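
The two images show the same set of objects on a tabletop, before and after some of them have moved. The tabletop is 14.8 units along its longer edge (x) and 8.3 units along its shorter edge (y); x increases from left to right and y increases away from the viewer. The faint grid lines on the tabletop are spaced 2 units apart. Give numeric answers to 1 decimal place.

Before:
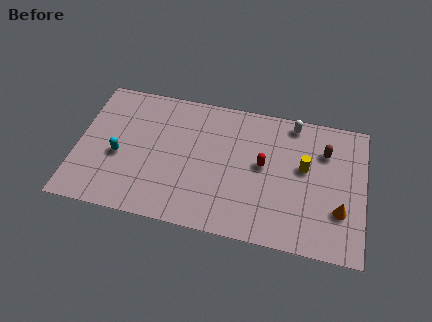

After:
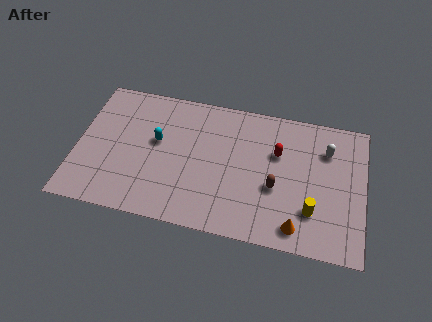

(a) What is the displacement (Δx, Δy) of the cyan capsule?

(1.9, 1.3)

The cyan capsule started near (2.2, 3.5) and ended near (4.1, 4.8).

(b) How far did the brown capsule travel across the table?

3.6

The brown capsule moved from about (12.7, 6.0) to (10.3, 3.3), a distance of √(2.4² + 2.7²) ≈ 3.6.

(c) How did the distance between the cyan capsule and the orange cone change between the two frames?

-3.2

They were about 11.4 units apart before and 8.2 after — 3.2 units closer together.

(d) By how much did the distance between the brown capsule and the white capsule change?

+1.6

Before: roughly 2.2 units apart; after: 3.8. That's 1.6 units further apart.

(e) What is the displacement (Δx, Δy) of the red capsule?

(0.7, 0.9)

From the two frames, the red capsule sits at roughly (9.6, 4.5) before and (10.3, 5.4) after.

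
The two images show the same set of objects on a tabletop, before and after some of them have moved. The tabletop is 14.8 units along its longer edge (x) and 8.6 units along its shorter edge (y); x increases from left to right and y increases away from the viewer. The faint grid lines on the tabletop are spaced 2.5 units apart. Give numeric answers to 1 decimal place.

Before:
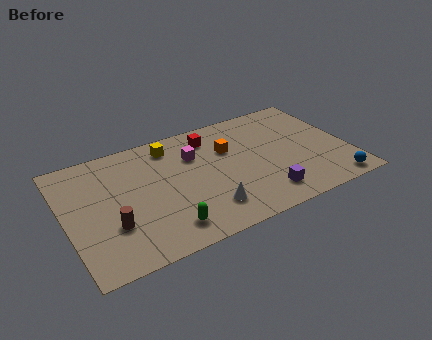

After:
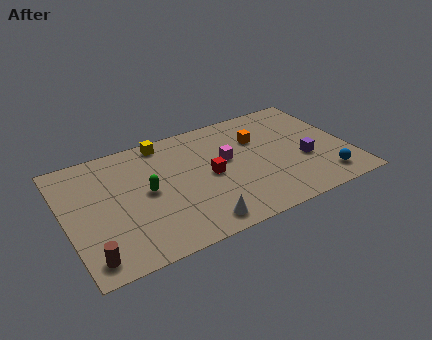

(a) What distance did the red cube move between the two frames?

2.8

The red cube moved from about (7.9, 7.0) to (7.5, 4.2), a distance of √(0.4² + 2.8²) ≈ 2.8.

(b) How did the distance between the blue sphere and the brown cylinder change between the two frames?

+0.7

They were about 11.6 units apart before and 12.3 after — 0.7 units further apart.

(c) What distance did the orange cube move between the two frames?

1.6

The orange cube moved from about (8.7, 5.7) to (10.3, 5.9), a distance of √(1.6² + 0.2²) ≈ 1.6.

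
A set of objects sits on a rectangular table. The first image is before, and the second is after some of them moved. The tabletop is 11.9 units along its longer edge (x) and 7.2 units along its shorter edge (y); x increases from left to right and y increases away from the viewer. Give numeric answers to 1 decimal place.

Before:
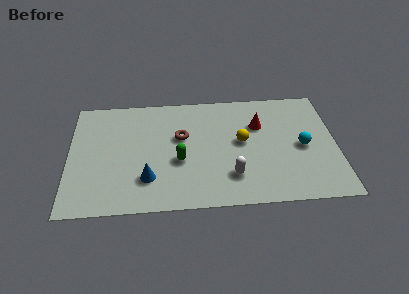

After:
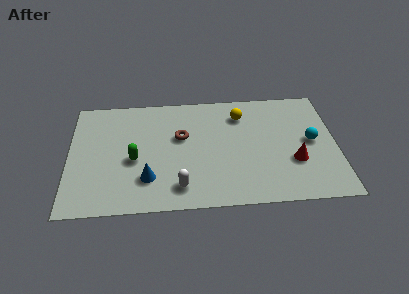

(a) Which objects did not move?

the blue cone and the brown torus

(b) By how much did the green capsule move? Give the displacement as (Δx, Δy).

(-2.0, 0.2)

From the two frames, the green capsule sits at roughly (4.9, 2.9) before and (2.9, 3.1) after.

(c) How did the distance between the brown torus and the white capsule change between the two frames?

-0.3

The distance was about 3.4 in the first image and 3.1 in the second, so they moved 0.3 units closer together.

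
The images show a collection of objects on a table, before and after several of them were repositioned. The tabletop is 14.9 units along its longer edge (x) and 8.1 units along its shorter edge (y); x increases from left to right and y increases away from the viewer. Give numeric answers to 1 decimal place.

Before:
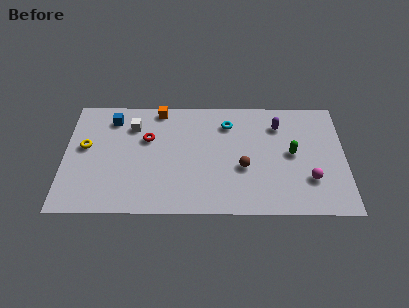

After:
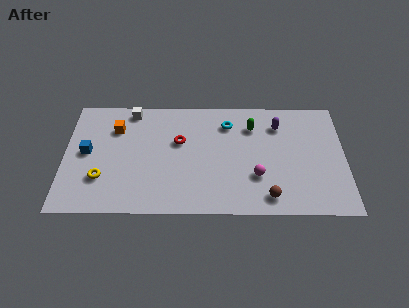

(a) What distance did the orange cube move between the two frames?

2.7

The orange cube moved from about (5.0, 7.3) to (2.7, 5.9), a distance of √(2.3² + 1.4²) ≈ 2.7.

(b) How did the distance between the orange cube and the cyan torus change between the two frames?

+2.2

The distance was about 3.8 in the first image and 6.0 in the second, so they moved 2.2 units further apart.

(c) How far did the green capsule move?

2.8

The green capsule moved from about (12.1, 4.2) to (10.0, 6.1), a distance of √(2.1² + 1.9²) ≈ 2.8.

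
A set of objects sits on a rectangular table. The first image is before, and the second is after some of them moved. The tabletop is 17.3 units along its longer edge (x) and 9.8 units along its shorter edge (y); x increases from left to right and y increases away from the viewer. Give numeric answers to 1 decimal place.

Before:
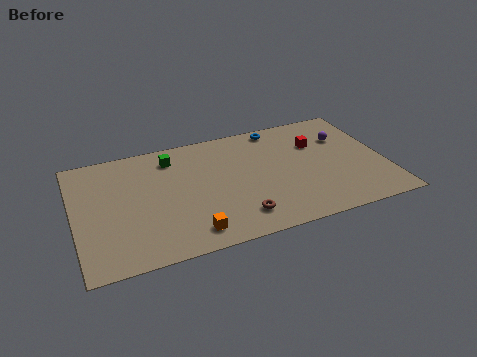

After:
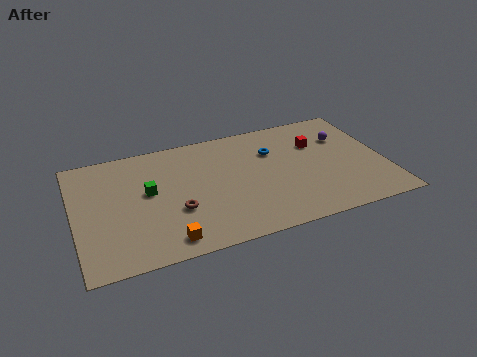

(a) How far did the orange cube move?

1.3

From (6.1, 1.5) to (4.8, 1.3), the orange cube covered √(1.3² + 0.2²) ≈ 1.3 units.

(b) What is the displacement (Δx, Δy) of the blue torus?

(-0.5, -2.0)

From the two frames, the blue torus sits at roughly (11.7, 8.8) before and (11.2, 6.8) after.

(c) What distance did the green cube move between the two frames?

2.9

From (5.6, 8.0) to (4.1, 5.5), the green cube covered √(1.5² + 2.5²) ≈ 2.9 units.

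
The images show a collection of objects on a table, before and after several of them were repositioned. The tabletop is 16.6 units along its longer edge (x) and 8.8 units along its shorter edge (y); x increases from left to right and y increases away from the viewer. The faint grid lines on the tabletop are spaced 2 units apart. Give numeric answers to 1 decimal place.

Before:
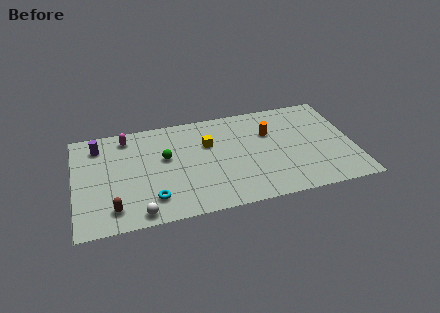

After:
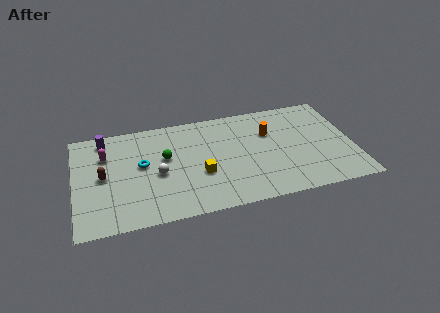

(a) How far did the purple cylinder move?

0.6

The purple cylinder moved from about (1.5, 7.1) to (1.9, 7.6), a distance of √(0.4² + 0.5²) ≈ 0.6.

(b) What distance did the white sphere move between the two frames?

3.2

The white sphere moved from about (3.7, 0.9) to (4.9, 3.9), a distance of √(1.2² + 3.0²) ≈ 3.2.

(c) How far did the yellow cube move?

2.6

From (8.0, 5.8) to (7.4, 3.3), the yellow cube covered √(0.6² + 2.5²) ≈ 2.6 units.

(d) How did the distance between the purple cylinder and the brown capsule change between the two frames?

-2.3

The distance was about 5.5 in the first image and 3.2 in the second, so they moved 2.3 units closer together.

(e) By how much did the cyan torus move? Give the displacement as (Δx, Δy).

(-0.5, 3.0)

The cyan torus was at about (4.5, 1.9) and moved to about (4.0, 4.9).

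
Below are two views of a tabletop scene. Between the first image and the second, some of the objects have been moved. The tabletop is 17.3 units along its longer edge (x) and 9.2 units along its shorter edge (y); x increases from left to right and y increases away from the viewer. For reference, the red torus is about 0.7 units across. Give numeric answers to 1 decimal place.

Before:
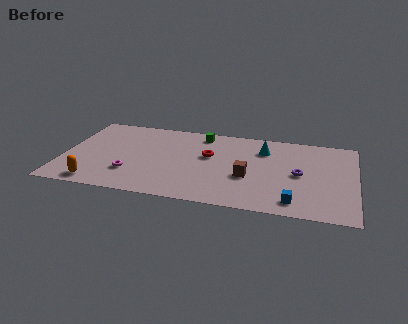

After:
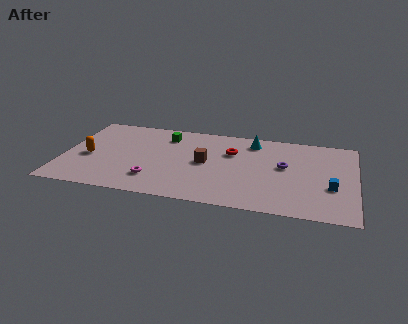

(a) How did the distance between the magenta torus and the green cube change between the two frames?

-1.5

Before: roughly 6.6 units apart; after: 5.1. That's 1.5 units closer together.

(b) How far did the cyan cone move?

1.1

The cyan cone was near (11.8, 6.9) before and (11.1, 7.7) after, so it travelled √(0.7² + 0.8²) ≈ 1.1 units.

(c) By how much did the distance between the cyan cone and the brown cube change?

+0.6

Before: roughly 3.4 units apart; after: 4.0. That's 0.6 units further apart.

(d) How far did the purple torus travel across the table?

1.1

The purple torus moved from about (14.0, 4.5) to (13.1, 5.2), a distance of √(0.9² + 0.7²) ≈ 1.1.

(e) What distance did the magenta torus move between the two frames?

1.5

The magenta torus moved from about (4.1, 2.6) to (5.5, 2.2), a distance of √(1.4² + 0.4²) ≈ 1.5.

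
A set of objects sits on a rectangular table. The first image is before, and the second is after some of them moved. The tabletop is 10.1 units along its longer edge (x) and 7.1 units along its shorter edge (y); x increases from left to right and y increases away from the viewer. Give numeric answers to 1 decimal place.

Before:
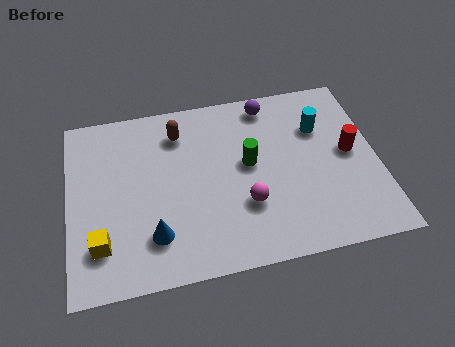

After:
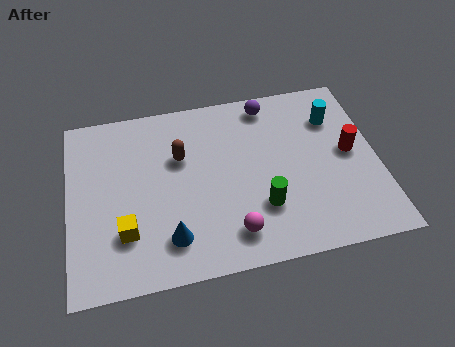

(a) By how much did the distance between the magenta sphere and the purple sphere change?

+1.1

They were about 4.0 units apart before and 5.1 after — 1.1 units further apart.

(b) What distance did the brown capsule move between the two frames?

1.0

The brown capsule was near (3.7, 5.6) before and (3.7, 4.6) after, so it travelled √(0.0² + 1.0²) ≈ 1.0 units.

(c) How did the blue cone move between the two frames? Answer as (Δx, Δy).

(0.5, -0.2)

The blue cone was at about (2.7, 1.7) and moved to about (3.2, 1.5).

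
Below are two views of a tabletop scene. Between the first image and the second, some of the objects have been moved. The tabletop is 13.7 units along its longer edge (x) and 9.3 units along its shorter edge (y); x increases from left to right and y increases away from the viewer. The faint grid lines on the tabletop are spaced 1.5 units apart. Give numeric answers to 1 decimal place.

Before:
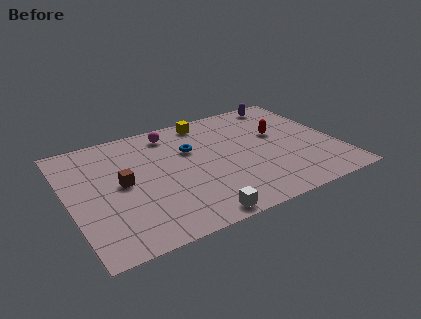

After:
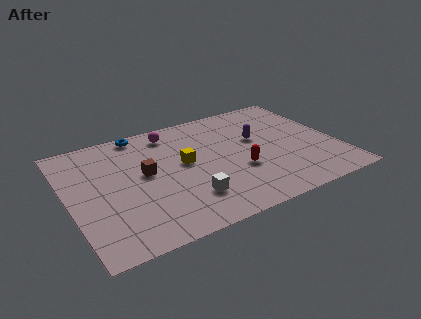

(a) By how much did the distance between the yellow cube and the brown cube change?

-3.9

Before: roughly 5.9 units apart; after: 2.0. That's 3.9 units closer together.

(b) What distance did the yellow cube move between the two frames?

3.5

The yellow cube was near (7.5, 8.2) before and (5.9, 5.1) after, so it travelled √(1.6² + 3.1²) ≈ 3.5 units.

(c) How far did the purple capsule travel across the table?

3.3

The purple capsule was near (11.7, 8.3) before and (9.8, 5.6) after, so it travelled √(1.9² + 2.7²) ≈ 3.3 units.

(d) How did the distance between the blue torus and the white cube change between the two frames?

+1.1

The distance was about 5.3 in the first image and 6.4 in the second, so they moved 1.1 units further apart.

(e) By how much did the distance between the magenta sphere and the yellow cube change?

+0.9

The distance was about 1.9 in the first image and 2.8 in the second, so they moved 0.9 units further apart.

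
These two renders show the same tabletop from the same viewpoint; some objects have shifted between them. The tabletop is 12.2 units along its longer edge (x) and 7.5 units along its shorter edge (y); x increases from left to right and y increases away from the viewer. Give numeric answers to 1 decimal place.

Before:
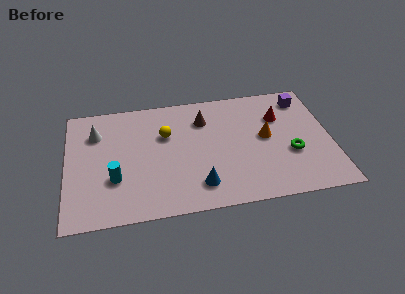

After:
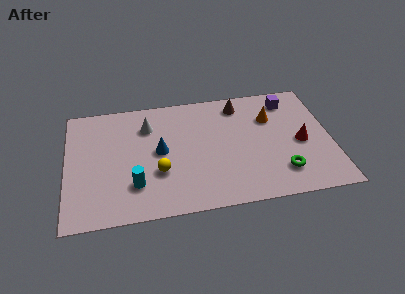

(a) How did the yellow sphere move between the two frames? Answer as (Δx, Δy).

(-0.4, -2.3)

The yellow sphere was at about (4.6, 4.9) and moved to about (4.2, 2.6).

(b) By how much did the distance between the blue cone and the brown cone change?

+0.4

They were about 4.1 units apart before and 4.5 after — 0.4 units further apart.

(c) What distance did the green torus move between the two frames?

1.2

The green torus moved from about (10.3, 2.8) to (9.8, 1.7), a distance of √(0.5² + 1.1²) ≈ 1.2.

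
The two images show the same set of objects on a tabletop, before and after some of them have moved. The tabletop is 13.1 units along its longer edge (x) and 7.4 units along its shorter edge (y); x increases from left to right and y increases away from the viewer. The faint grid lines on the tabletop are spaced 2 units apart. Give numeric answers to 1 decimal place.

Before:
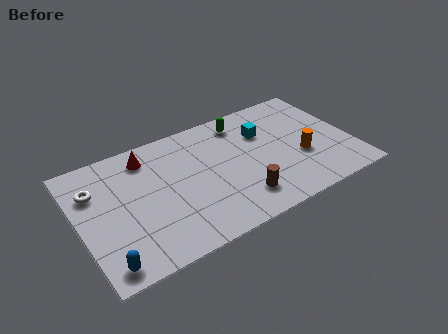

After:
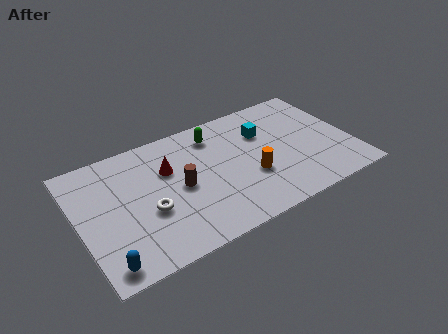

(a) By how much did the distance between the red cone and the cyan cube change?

-1.0

The distance was about 5.7 in the first image and 4.7 in the second, so they moved 1.0 units closer together.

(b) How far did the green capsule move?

1.4

From (8.2, 6.2) to (6.8, 6.0), the green capsule covered √(1.4² + 0.2²) ≈ 1.4 units.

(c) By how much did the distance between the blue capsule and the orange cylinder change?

-2.5

The distance was about 9.9 in the first image and 7.4 in the second, so they moved 2.5 units closer together.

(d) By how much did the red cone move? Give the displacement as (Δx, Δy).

(0.9, -1.2)

The red cone started near (3.5, 6.1) and ended near (4.4, 4.9).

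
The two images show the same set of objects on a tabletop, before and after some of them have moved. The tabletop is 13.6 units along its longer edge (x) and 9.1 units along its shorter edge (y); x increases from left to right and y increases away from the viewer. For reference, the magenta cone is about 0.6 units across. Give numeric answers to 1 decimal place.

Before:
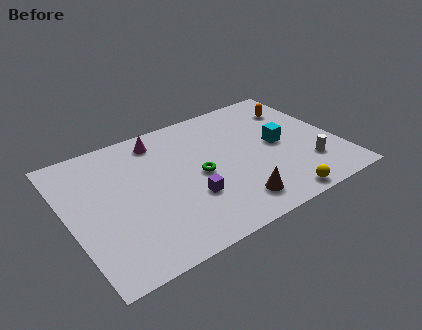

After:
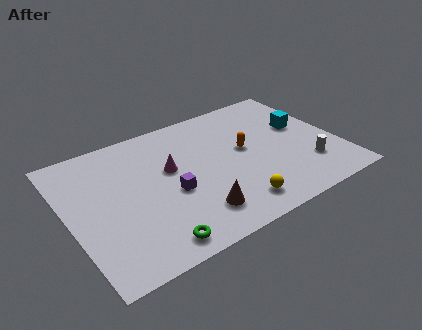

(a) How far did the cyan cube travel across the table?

1.6

The cyan cube moved from about (10.7, 4.6) to (12.1, 5.4), a distance of √(1.4² + 0.8²) ≈ 1.6.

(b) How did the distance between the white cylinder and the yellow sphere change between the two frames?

+1.6

Before: roughly 2.5 units apart; after: 4.1. That's 1.6 units further apart.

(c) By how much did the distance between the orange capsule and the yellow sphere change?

-2.8

They were about 6.5 units apart before and 3.7 after — 2.8 units closer together.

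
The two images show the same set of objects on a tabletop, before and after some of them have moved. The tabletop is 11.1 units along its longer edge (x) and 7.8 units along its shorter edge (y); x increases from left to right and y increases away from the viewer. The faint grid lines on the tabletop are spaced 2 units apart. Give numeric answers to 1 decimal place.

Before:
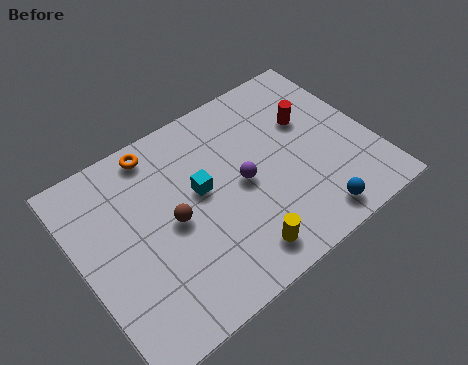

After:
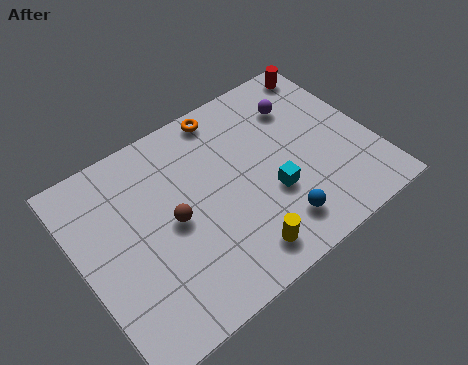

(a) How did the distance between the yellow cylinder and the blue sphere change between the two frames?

-1.3

They were about 2.8 units apart before and 1.5 after — 1.3 units closer together.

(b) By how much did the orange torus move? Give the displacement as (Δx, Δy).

(2.7, 0.1)

The orange torus started near (3.4, 6.9) and ended near (6.1, 7.0).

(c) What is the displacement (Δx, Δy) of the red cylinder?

(1.2, 1.9)

The red cylinder was at about (9.0, 5.0) and moved to about (10.2, 6.9).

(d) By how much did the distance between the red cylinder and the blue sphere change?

+2.2

They were about 4.1 units apart before and 6.3 after — 2.2 units further apart.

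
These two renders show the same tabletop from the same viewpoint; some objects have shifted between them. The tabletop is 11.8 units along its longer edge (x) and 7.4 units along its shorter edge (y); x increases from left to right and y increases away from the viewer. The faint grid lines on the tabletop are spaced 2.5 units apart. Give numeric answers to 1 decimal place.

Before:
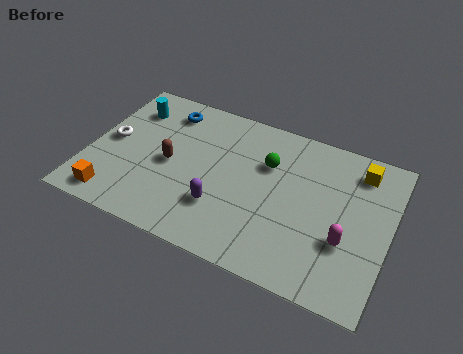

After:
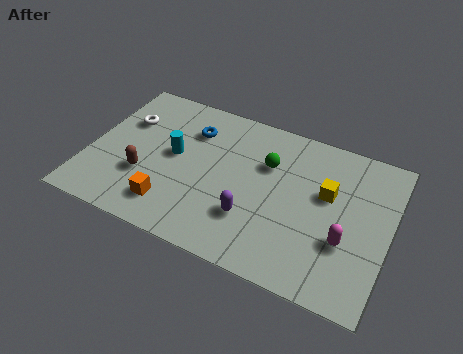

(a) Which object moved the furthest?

the cyan cylinder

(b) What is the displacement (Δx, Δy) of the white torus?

(0.4, 1.2)

The white torus started near (0.8, 3.8) and ended near (1.2, 5.0).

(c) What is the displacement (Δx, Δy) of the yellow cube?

(-1.1, -1.6)

The yellow cube was at about (10.4, 6.1) and moved to about (9.3, 4.5).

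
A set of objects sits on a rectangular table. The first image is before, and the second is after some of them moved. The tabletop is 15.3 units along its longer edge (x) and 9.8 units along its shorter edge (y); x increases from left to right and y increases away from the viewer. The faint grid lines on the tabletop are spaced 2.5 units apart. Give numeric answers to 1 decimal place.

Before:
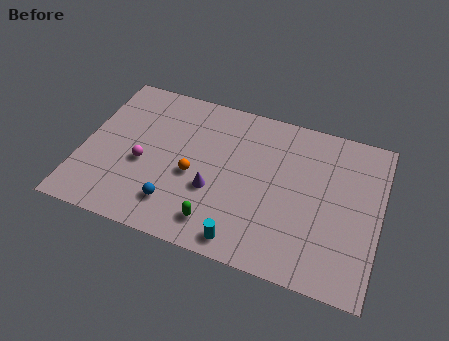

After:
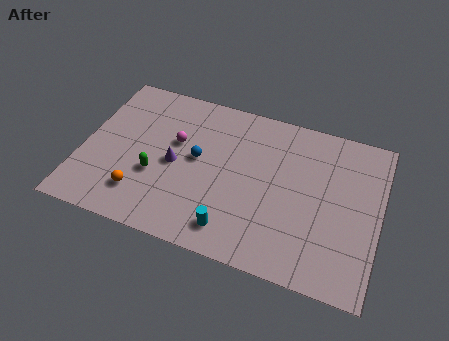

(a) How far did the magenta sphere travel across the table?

2.4

The magenta sphere moved from about (3.2, 4.1) to (4.7, 6.0), a distance of √(1.5² + 1.9²) ≈ 2.4.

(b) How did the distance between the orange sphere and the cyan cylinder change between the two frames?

+0.6

Before: roughly 4.2 units apart; after: 4.8. That's 0.6 units further apart.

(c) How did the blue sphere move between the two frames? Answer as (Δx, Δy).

(0.8, 3.2)

From the two frames, the blue sphere sits at roughly (5.1, 2.1) before and (5.9, 5.3) after.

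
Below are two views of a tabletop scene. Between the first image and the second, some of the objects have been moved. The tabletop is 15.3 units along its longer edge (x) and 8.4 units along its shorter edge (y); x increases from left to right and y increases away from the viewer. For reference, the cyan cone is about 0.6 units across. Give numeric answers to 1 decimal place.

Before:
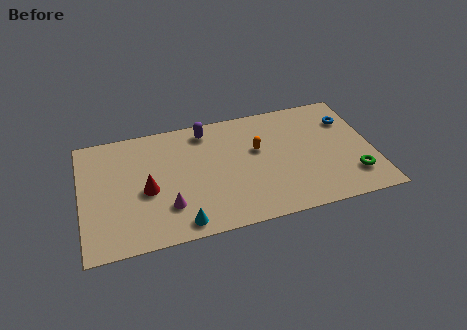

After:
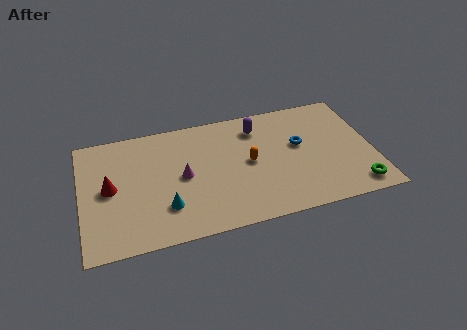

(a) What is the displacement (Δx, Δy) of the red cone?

(-1.9, 0.6)

The red cone was at about (3.4, 3.7) and moved to about (1.5, 4.3).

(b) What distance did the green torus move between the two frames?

0.8

The green torus moved from about (14.1, 2.0) to (14.2, 1.2), a distance of √(0.1² + 0.8²) ≈ 0.8.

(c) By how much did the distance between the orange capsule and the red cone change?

+1.2

The distance was about 6.1 in the first image and 7.3 in the second, so they moved 1.2 units further apart.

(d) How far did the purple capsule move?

2.7

The purple capsule moved from about (6.7, 7.2) to (9.4, 6.7), a distance of √(2.7² + 0.5²) ≈ 2.7.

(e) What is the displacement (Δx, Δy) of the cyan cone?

(-0.7, 1.3)

The cyan cone started near (5.0, 1.0) and ended near (4.3, 2.3).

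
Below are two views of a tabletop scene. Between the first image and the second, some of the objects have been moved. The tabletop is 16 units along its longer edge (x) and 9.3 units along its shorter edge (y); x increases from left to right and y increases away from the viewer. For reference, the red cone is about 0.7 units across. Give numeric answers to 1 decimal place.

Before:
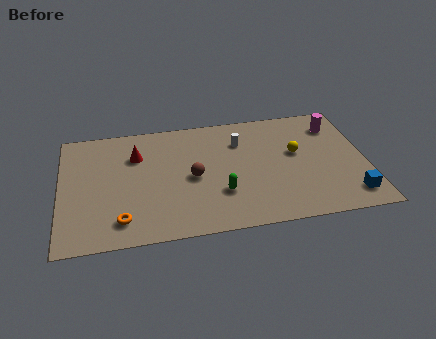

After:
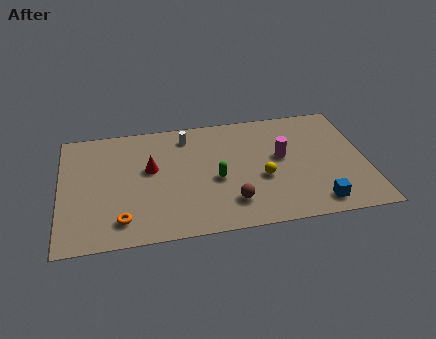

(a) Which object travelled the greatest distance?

the magenta cylinder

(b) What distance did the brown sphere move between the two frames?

3.0

From (6.9, 4.4) to (8.8, 2.1), the brown sphere covered √(1.9² + 2.3²) ≈ 3.0 units.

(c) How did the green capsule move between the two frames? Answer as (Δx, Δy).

(-0.2, 1.1)

The green capsule started near (8.3, 2.9) and ended near (8.1, 4.0).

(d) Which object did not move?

the orange torus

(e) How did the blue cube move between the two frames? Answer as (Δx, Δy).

(-1.8, -0.3)

The blue cube was at about (15.0, 1.6) and moved to about (13.2, 1.3).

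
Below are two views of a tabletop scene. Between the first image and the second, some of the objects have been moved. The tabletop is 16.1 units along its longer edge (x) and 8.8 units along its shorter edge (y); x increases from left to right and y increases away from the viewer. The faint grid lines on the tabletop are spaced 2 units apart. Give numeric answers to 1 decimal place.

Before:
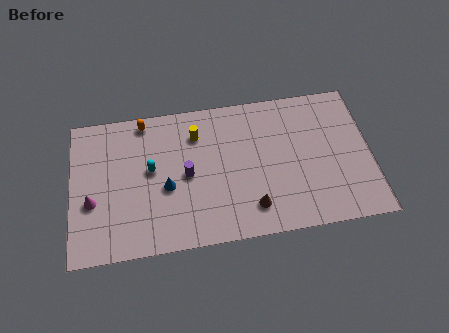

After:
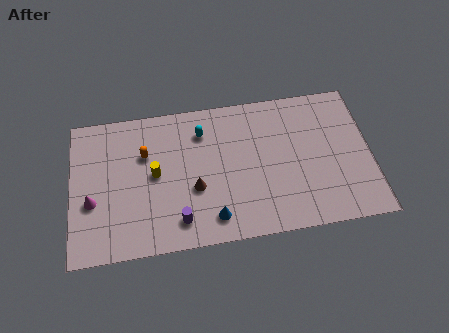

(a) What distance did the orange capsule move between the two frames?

2.0

From (4.0, 7.9) to (4.0, 5.9), the orange capsule covered √(0.0² + 2.0²) ≈ 2.0 units.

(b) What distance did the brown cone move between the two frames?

3.4

From (9.6, 1.8) to (6.6, 3.4), the brown cone covered √(3.0² + 1.6²) ≈ 3.4 units.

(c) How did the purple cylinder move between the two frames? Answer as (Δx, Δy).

(-0.5, -2.7)

The purple cylinder was at about (6.2, 4.3) and moved to about (5.7, 1.6).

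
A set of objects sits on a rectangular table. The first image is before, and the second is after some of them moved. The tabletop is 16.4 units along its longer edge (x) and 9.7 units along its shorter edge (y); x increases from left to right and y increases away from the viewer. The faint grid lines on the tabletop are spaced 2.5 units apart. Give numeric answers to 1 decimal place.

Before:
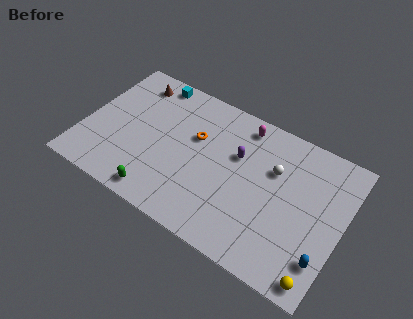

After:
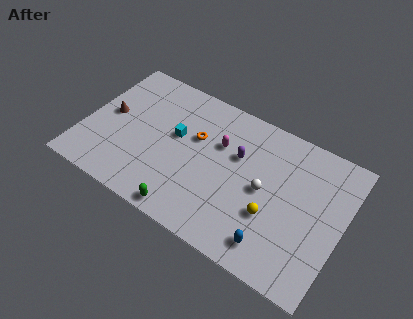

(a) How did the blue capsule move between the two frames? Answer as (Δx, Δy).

(-3.0, -0.7)

The blue capsule was at about (15.6, 2.3) and moved to about (12.6, 1.6).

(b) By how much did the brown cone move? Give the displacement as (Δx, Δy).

(-1.1, -3.0)

From the two frames, the brown cone sits at roughly (2.5, 8.1) before and (1.4, 5.1) after.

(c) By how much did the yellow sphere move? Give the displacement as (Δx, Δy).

(-3.3, 2.4)

The yellow sphere started near (15.5, 1.0) and ended near (12.2, 3.4).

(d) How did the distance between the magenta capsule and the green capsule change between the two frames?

-2.8

They were about 8.4 units apart before and 5.6 after — 2.8 units closer together.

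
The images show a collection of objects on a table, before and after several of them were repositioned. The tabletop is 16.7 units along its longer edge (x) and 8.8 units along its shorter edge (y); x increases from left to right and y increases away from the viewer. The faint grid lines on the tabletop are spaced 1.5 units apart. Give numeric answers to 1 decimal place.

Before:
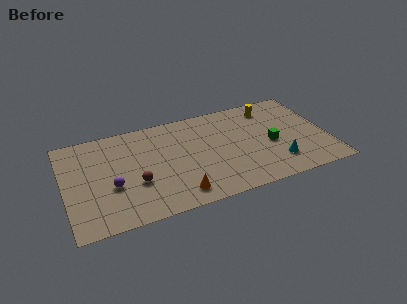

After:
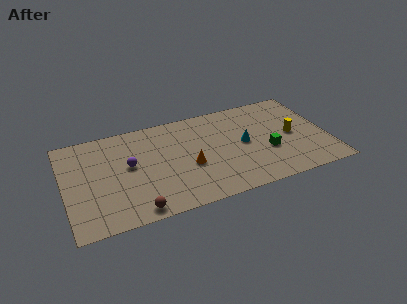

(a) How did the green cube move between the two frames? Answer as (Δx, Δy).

(-0.3, -0.6)

The green cube was at about (13.1, 3.9) and moved to about (12.8, 3.3).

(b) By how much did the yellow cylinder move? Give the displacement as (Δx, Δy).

(1.1, -3.0)

The yellow cylinder started near (13.4, 7.3) and ended near (14.5, 4.3).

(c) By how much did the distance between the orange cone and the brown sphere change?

+1.4

Before: roughly 3.1 units apart; after: 4.5. That's 1.4 units further apart.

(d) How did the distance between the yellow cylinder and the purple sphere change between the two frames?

-0.8

Before: roughly 11.2 units apart; after: 10.4. That's 0.8 units closer together.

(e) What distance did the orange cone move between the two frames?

2.4

The orange cone was near (6.9, 1.4) before and (7.8, 3.6) after, so it travelled √(0.9² + 2.2²) ≈ 2.4 units.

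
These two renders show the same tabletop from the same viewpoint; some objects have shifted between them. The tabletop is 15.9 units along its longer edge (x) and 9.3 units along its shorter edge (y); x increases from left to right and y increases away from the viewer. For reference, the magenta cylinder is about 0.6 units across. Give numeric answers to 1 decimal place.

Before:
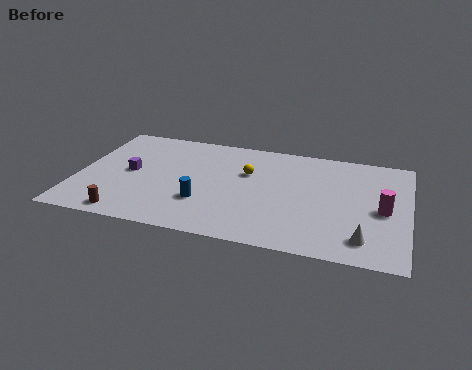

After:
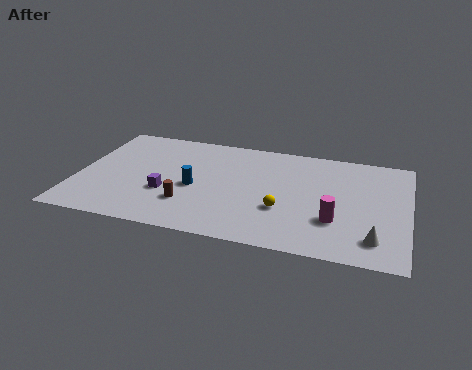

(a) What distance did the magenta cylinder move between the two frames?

2.6

The magenta cylinder was near (14.7, 4.3) before and (12.5, 2.9) after, so it travelled √(2.2² + 1.4²) ≈ 2.6 units.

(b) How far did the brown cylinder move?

3.2

The brown cylinder moved from about (2.7, 1.0) to (5.5, 2.6), a distance of √(2.8² + 1.6²) ≈ 3.2.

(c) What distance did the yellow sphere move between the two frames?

3.4

The yellow sphere was near (8.1, 6.0) before and (10.0, 3.2) after, so it travelled √(1.9² + 2.8²) ≈ 3.4 units.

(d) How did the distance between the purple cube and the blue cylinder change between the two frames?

-2.6

They were about 4.1 units apart before and 1.5 after — 2.6 units closer together.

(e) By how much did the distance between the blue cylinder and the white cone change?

+1.2

The distance was about 7.8 in the first image and 9.0 in the second, so they moved 1.2 units further apart.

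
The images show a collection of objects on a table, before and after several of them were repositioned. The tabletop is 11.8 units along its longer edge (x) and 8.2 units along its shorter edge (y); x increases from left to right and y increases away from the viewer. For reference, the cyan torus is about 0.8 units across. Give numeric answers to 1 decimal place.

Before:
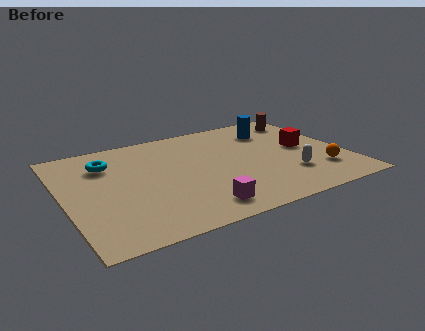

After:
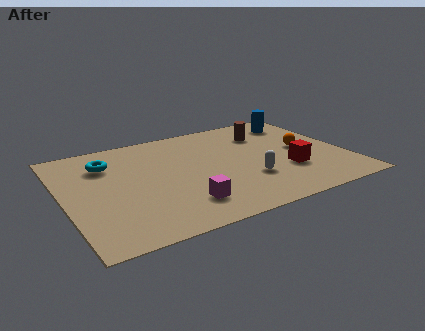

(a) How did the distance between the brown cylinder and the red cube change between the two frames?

+0.9

The distance was about 2.5 in the first image and 3.4 in the second, so they moved 0.9 units further apart.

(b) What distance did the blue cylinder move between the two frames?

1.3

The blue cylinder moved from about (9.2, 6.3) to (10.4, 6.7), a distance of √(1.2² + 0.4²) ≈ 1.3.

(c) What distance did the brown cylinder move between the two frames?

2.0

The brown cylinder moved from about (10.7, 6.8) to (8.8, 6.1), a distance of √(1.9² + 0.7²) ≈ 2.0.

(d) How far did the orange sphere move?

2.1

The orange sphere moved from about (10.5, 2.1) to (10.1, 4.2), a distance of √(0.4² + 2.1²) ≈ 2.1.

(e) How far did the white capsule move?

1.7

The white capsule moved from about (9.2, 2.3) to (7.5, 2.6), a distance of √(1.7² + 0.3²) ≈ 1.7.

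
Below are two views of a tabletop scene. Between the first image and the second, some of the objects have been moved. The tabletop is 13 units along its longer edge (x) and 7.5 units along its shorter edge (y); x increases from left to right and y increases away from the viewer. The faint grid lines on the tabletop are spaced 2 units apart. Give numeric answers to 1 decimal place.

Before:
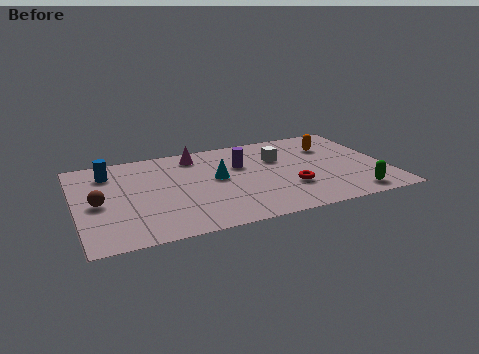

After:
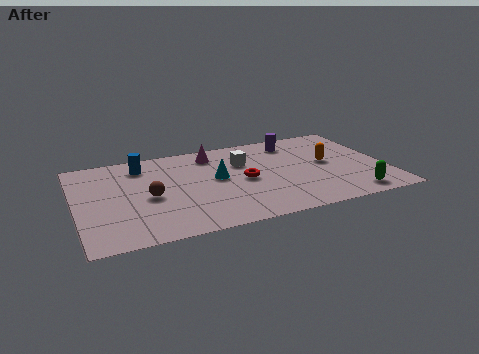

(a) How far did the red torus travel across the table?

2.2

From (8.8, 2.4) to (7.0, 3.6), the red torus covered √(1.8² + 1.2²) ≈ 2.2 units.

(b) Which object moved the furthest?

the purple cylinder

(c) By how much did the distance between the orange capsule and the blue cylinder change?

-1.4

The distance was about 9.4 in the first image and 8.0 in the second, so they moved 1.4 units closer together.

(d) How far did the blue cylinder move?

1.4

The blue cylinder moved from about (1.5, 5.9) to (2.9, 6.1), a distance of √(1.4² + 0.2²) ≈ 1.4.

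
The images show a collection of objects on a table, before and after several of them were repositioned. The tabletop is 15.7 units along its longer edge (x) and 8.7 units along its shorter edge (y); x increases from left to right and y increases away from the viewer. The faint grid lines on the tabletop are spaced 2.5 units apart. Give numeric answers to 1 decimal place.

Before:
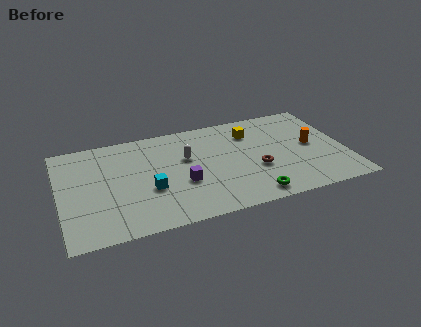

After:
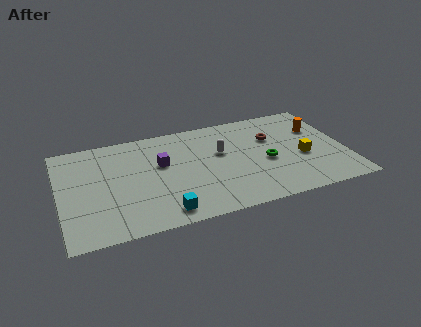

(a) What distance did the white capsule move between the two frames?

1.9

The white capsule moved from about (7.0, 5.4) to (8.9, 5.3), a distance of √(1.9² + 0.1²) ≈ 1.9.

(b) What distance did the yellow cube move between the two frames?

4.0

The yellow cube was near (10.7, 6.6) before and (13.3, 3.6) after, so it travelled √(2.6² + 3.0²) ≈ 4.0 units.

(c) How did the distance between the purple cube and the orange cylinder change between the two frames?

+1.4

The distance was about 7.4 in the first image and 8.8 in the second, so they moved 1.4 units further apart.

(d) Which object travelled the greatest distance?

the yellow cube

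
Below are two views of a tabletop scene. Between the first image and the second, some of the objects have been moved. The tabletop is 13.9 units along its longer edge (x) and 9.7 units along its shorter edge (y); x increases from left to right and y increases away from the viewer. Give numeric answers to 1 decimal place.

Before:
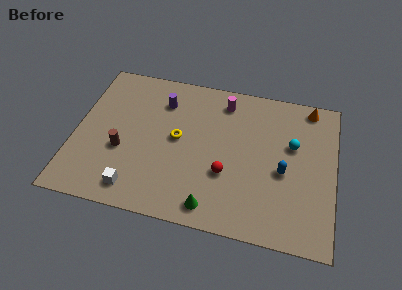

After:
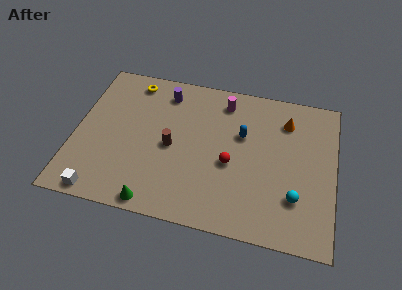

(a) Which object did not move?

the magenta cylinder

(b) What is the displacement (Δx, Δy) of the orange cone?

(-1.2, -1.2)

The orange cone started near (12.4, 8.7) and ended near (11.2, 7.5).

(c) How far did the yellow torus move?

4.3

From (5.5, 5.1) to (2.8, 8.4), the yellow torus covered √(2.7² + 3.3²) ≈ 4.3 units.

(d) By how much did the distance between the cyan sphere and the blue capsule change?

+2.7

The distance was about 1.8 in the first image and 4.5 in the second, so they moved 2.7 units further apart.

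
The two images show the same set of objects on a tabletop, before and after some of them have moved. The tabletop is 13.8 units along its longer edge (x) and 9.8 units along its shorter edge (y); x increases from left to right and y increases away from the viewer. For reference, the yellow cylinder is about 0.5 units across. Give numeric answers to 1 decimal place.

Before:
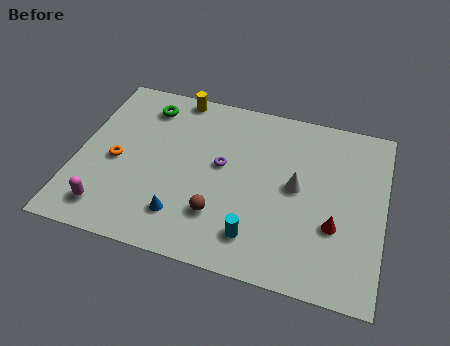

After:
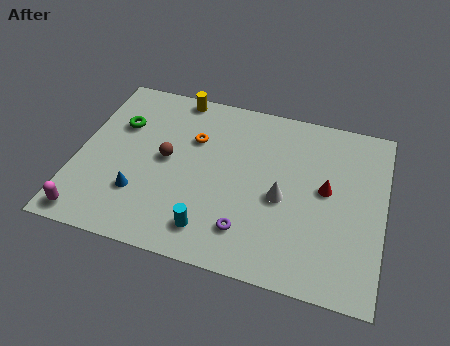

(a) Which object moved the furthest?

the orange torus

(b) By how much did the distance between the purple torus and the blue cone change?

+1.3

The distance was about 3.6 in the first image and 4.9 in the second, so they moved 1.3 units further apart.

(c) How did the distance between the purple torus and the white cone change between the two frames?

-0.8

They were about 3.4 units apart before and 2.6 after — 0.8 units closer together.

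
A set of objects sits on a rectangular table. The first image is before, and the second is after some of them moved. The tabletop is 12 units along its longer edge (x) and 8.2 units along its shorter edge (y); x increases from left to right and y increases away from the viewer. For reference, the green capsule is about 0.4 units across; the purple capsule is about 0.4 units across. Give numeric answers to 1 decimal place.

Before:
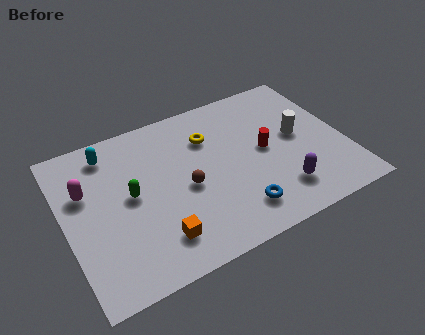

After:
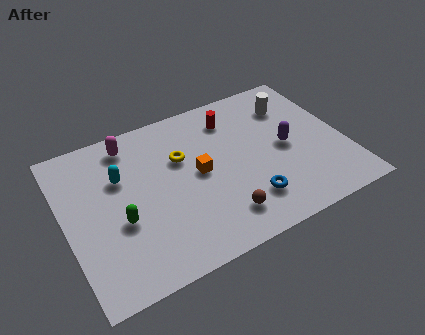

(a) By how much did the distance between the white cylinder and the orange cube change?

-2.2

The distance was about 7.0 in the first image and 4.8 in the second, so they moved 2.2 units closer together.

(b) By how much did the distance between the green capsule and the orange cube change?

+0.9

They were about 2.7 units apart before and 3.6 after — 0.9 units further apart.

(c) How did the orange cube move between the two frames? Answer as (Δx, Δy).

(2.1, 2.5)

The orange cube was at about (3.6, 1.7) and moved to about (5.7, 4.2).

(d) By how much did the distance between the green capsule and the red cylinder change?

+0.4

The distance was about 5.8 in the first image and 6.2 in the second, so they moved 0.4 units further apart.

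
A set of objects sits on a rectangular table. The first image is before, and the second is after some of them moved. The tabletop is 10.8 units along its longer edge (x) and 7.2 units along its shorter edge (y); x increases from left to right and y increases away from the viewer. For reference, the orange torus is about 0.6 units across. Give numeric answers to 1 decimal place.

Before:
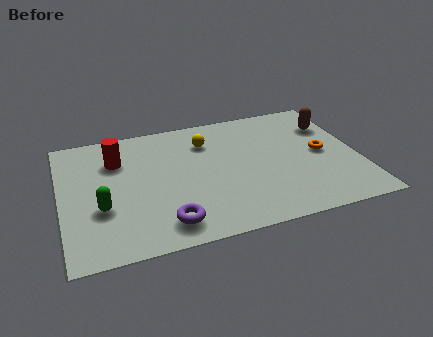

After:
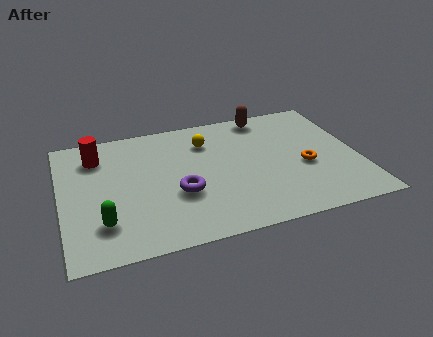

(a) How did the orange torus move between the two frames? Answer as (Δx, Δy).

(-0.7, -0.6)

The orange torus started near (9.5, 3.6) and ended near (8.8, 3.0).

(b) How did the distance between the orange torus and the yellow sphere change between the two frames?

-0.3

Before: roughly 4.5 units apart; after: 4.2. That's 0.3 units closer together.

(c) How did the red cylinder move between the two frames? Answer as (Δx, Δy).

(-0.7, 0.4)

The red cylinder was at about (2.1, 5.2) and moved to about (1.4, 5.6).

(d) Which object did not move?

the yellow sphere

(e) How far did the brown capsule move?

2.6

The brown capsule moved from about (10.0, 5.2) to (7.7, 6.4), a distance of √(2.3² + 1.2²) ≈ 2.6.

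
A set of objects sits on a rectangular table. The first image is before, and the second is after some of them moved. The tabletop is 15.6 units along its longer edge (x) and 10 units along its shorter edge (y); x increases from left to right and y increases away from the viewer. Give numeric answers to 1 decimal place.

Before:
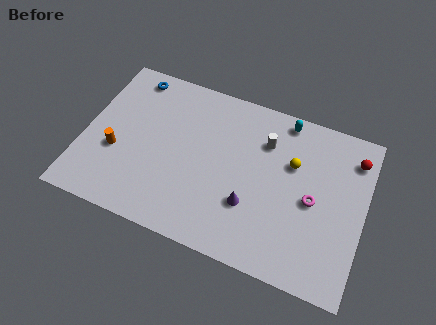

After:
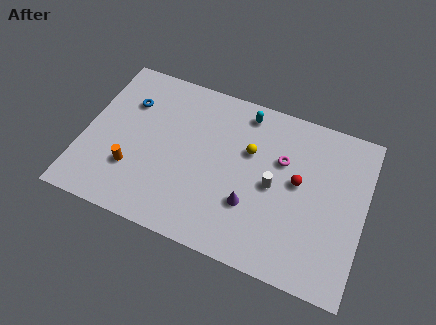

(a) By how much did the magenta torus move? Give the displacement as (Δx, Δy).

(-1.9, 1.8)

From the two frames, the magenta torus sits at roughly (12.8, 4.7) before and (10.9, 6.5) after.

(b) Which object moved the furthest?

the red sphere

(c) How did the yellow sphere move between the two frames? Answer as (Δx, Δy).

(-2.4, -0.1)

From the two frames, the yellow sphere sits at roughly (11.5, 6.5) before and (9.1, 6.4) after.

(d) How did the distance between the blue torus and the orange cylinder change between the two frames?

-0.8

The distance was about 5.0 in the first image and 4.2 in the second, so they moved 0.8 units closer together.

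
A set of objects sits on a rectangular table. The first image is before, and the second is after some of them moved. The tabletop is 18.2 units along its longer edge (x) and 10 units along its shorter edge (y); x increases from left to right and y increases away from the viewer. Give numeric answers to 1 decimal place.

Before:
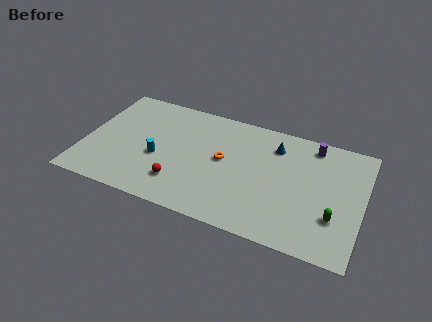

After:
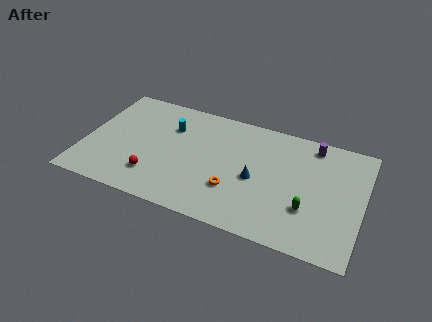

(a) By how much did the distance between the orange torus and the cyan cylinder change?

+1.7

They were about 4.4 units apart before and 6.1 after — 1.7 units further apart.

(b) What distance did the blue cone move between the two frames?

3.4

From (12.3, 7.8) to (11.3, 4.5), the blue cone covered √(1.0² + 3.3²) ≈ 3.4 units.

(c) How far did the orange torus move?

2.5

From (9.1, 5.4) to (10.0, 3.1), the orange torus covered √(0.9² + 2.3²) ≈ 2.5 units.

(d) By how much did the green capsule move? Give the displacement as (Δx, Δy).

(-1.7, 0.1)

From the two frames, the green capsule sits at roughly (16.5, 3.1) before and (14.8, 3.2) after.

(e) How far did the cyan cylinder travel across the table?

3.0

The cyan cylinder was near (4.9, 4.1) before and (5.4, 7.1) after, so it travelled √(0.5² + 3.0²) ≈ 3.0 units.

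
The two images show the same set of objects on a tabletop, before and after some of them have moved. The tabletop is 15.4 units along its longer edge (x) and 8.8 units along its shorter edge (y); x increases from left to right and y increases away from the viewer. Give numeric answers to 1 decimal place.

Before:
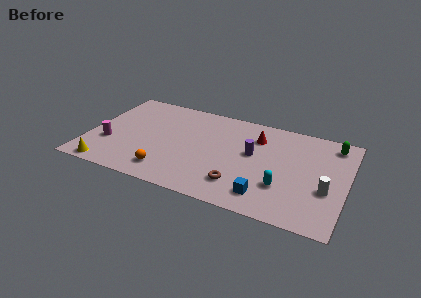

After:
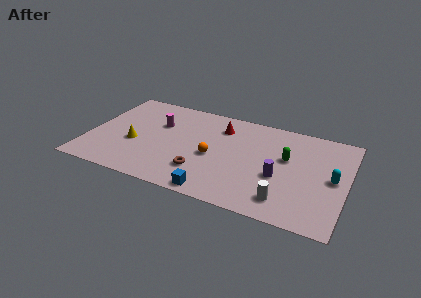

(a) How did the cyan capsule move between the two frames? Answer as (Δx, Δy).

(2.8, 1.7)

The cyan capsule started near (11.8, 2.7) and ended near (14.6, 4.4).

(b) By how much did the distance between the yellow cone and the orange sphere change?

+1.1

They were about 3.6 units apart before and 4.7 after — 1.1 units further apart.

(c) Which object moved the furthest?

the magenta cylinder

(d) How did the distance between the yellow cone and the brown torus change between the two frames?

-3.5

The distance was about 7.9 in the first image and 4.4 in the second, so they moved 3.5 units closer together.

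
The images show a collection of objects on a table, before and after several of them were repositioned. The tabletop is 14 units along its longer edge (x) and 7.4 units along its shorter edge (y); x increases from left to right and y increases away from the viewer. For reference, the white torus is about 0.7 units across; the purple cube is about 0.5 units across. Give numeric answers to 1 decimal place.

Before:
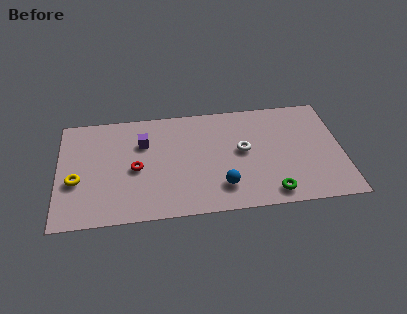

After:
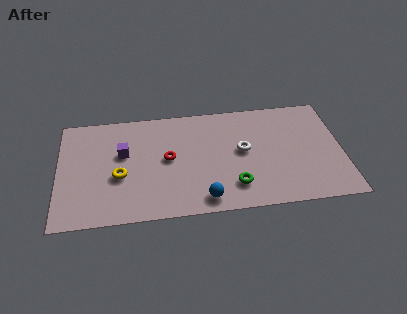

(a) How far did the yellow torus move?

2.1

From (0.9, 2.9) to (3.0, 3.0), the yellow torus covered √(2.1² + 0.1²) ≈ 2.1 units.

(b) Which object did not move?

the white torus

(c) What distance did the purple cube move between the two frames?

1.2

The purple cube was near (4.2, 5.1) before and (3.2, 4.5) after, so it travelled √(1.0² + 0.6²) ≈ 1.2 units.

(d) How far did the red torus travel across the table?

1.7

From (3.8, 3.4) to (5.4, 3.9), the red torus covered √(1.6² + 0.5²) ≈ 1.7 units.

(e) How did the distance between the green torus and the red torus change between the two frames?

-3.1

Before: roughly 7.0 units apart; after: 3.9. That's 3.1 units closer together.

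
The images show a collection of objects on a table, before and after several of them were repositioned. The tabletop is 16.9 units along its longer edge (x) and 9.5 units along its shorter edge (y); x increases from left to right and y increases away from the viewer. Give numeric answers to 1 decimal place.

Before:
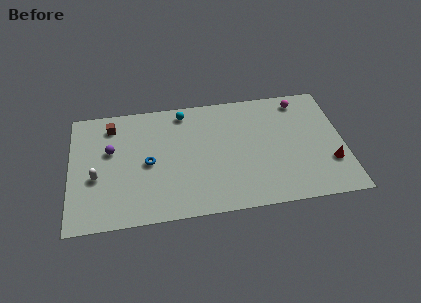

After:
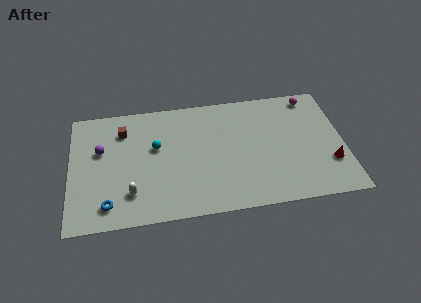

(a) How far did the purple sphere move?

0.6

The purple sphere was near (2.5, 5.8) before and (1.9, 5.9) after, so it travelled √(0.6² + 0.1²) ≈ 0.6 units.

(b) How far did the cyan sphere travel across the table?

3.2

From (7.1, 8.3) to (5.3, 5.7), the cyan sphere covered √(1.8² + 2.6²) ≈ 3.2 units.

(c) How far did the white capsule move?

2.6

From (1.6, 3.8) to (3.7, 2.3), the white capsule covered √(2.1² + 1.5²) ≈ 2.6 units.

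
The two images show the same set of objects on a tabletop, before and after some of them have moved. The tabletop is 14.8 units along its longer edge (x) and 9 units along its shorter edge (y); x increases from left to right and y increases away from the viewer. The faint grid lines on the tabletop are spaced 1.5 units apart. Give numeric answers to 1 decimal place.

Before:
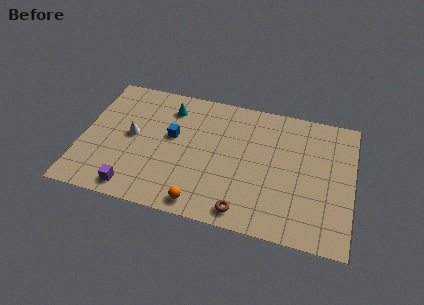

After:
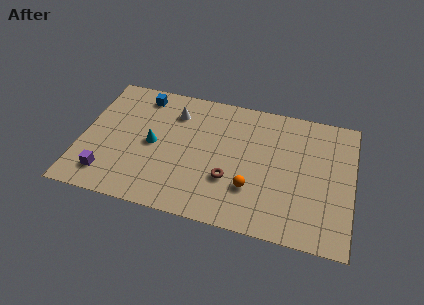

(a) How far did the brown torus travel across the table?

2.1

From (9.1, 1.1) to (8.2, 3.0), the brown torus covered √(0.9² + 1.9²) ≈ 2.1 units.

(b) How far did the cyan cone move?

2.9

The cyan cone moved from about (4.6, 7.2) to (3.9, 4.4), a distance of √(0.7² + 2.8²) ≈ 2.9.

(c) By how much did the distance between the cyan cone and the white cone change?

-0.4

They were about 3.1 units apart before and 2.7 after — 0.4 units closer together.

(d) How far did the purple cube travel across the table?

1.6

The purple cube was near (3.1, 1.1) before and (1.6, 1.7) after, so it travelled √(1.5² + 0.6²) ≈ 1.6 units.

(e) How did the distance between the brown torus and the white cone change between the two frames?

-2.2

The distance was about 7.3 in the first image and 5.1 in the second, so they moved 2.2 units closer together.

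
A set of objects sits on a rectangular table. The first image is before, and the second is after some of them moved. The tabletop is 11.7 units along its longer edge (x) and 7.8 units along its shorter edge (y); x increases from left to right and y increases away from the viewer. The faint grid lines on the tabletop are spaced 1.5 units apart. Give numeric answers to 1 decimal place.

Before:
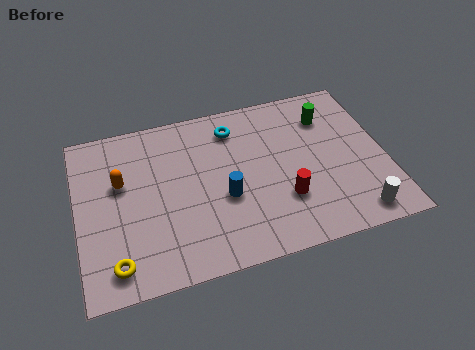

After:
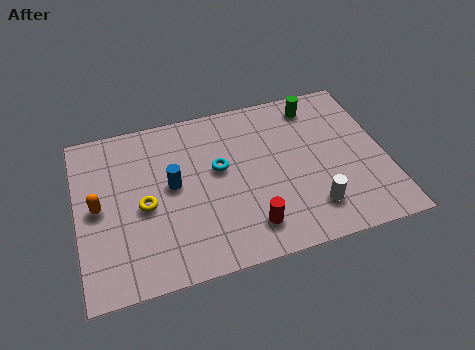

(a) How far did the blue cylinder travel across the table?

2.2

From (5.5, 3.1) to (3.6, 4.2), the blue cylinder covered √(1.9² + 1.1²) ≈ 2.2 units.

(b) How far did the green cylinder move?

0.8

The green cylinder was near (9.7, 5.9) before and (9.3, 6.6) after, so it travelled √(0.4² + 0.7²) ≈ 0.8 units.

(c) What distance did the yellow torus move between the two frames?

2.6

From (1.3, 1.2) to (2.5, 3.5), the yellow torus covered √(1.2² + 2.3²) ≈ 2.6 units.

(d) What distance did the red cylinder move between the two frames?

1.7

The red cylinder moved from about (7.7, 2.4) to (6.3, 1.5), a distance of √(1.4² + 0.9²) ≈ 1.7.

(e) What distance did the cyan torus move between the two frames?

1.9

The cyan torus was near (6.1, 6.3) before and (5.4, 4.5) after, so it travelled √(0.7² + 1.8²) ≈ 1.9 units.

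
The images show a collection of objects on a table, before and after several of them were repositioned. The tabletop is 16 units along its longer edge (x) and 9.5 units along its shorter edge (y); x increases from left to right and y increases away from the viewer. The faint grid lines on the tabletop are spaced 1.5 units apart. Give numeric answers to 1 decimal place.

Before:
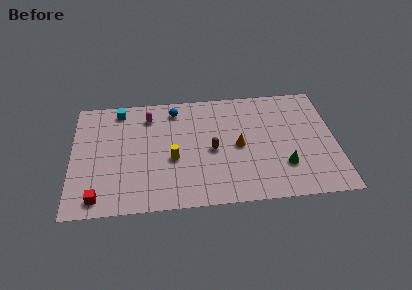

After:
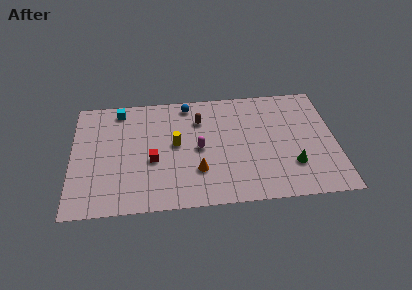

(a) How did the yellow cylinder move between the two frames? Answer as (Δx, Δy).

(0.2, 1.2)

From the two frames, the yellow cylinder sits at roughly (6.1, 3.9) before and (6.3, 5.1) after.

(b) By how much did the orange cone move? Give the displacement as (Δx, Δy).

(-2.5, -1.8)

The orange cone started near (10.1, 4.6) and ended near (7.6, 2.8).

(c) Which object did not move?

the cyan cube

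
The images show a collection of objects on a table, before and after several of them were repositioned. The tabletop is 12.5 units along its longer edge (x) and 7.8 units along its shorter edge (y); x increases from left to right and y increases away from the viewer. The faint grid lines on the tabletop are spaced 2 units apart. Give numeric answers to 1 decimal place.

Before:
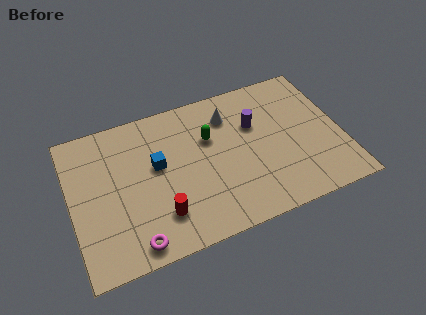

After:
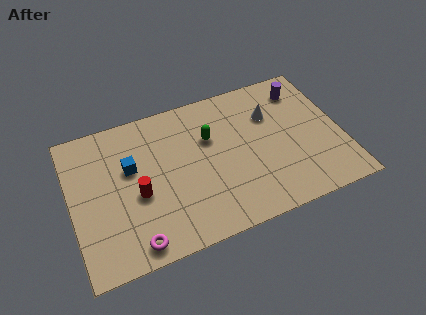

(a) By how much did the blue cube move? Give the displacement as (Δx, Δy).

(-1.2, 0.3)

The blue cube started near (4.0, 4.5) and ended near (2.8, 4.8).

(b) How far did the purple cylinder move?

2.7

The purple cylinder was near (8.6, 5.1) before and (11.0, 6.3) after, so it travelled √(2.4² + 1.2²) ≈ 2.7 units.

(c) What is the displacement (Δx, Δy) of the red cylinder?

(-0.9, 1.4)

From the two frames, the red cylinder sits at roughly (3.9, 1.9) before and (3.0, 3.3) after.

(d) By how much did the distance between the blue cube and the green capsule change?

+1.1

They were about 2.6 units apart before and 3.7 after — 1.1 units further apart.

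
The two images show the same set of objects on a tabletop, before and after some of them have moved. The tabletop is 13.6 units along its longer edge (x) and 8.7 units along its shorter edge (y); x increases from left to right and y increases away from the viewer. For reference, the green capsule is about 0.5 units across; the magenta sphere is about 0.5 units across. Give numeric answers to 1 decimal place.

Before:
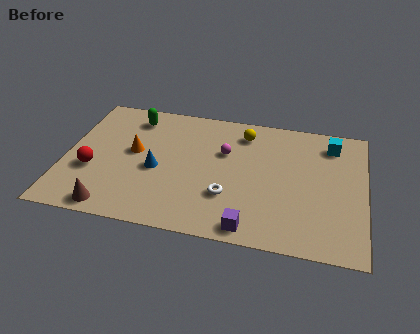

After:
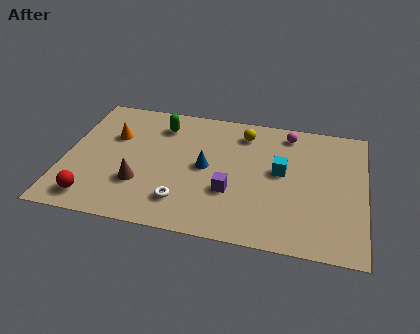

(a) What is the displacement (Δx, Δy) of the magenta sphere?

(2.8, 1.9)

From the two frames, the magenta sphere sits at roughly (7.2, 5.6) before and (10.0, 7.5) after.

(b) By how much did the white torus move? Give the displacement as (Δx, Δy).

(-2.0, -0.8)

The white torus was at about (7.5, 2.7) and moved to about (5.5, 1.9).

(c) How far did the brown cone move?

2.1

The brown cone moved from about (2.4, 0.9) to (3.5, 2.7), a distance of √(1.1² + 1.8²) ≈ 2.1.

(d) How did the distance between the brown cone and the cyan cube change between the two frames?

-4.8

They were about 11.4 units apart before and 6.6 after — 4.8 units closer together.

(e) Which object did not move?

the yellow sphere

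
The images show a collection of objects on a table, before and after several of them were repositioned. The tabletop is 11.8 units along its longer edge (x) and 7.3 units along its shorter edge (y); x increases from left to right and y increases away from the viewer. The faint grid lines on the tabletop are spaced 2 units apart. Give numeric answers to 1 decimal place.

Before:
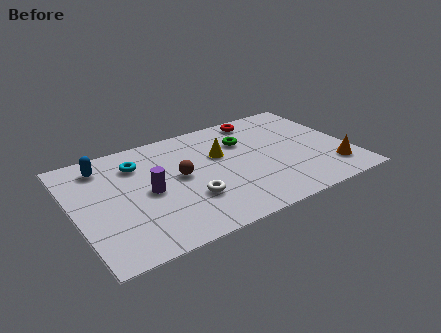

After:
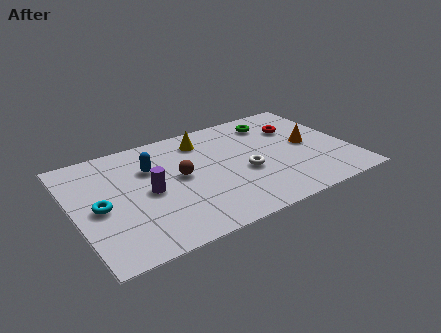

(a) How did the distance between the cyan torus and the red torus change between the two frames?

+3.4

The distance was about 5.6 in the first image and 9.0 in the second, so they moved 3.4 units further apart.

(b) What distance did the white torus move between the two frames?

2.6

From (4.7, 2.3) to (7.2, 3.0), the white torus covered √(2.5² + 0.7²) ≈ 2.6 units.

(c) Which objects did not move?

the brown sphere and the purple cylinder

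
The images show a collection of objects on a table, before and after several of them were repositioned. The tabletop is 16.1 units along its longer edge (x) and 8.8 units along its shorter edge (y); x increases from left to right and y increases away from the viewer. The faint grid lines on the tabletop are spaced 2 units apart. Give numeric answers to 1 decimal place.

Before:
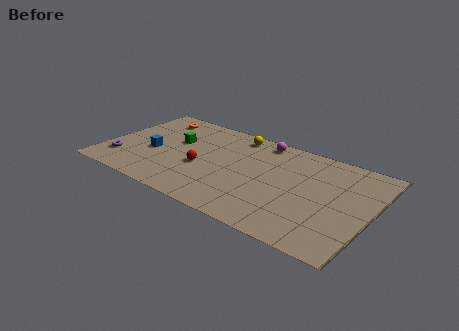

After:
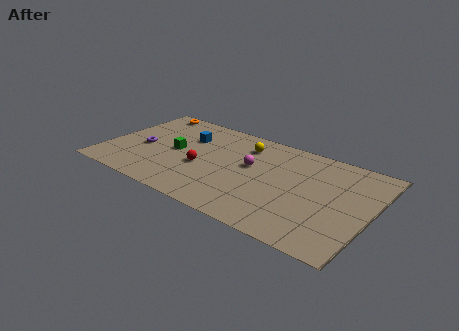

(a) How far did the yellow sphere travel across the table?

1.1

The yellow sphere was near (7.4, 7.7) before and (8.1, 6.9) after, so it travelled √(0.7² + 0.8²) ≈ 1.1 units.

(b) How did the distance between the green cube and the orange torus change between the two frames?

+1.8

Before: roughly 2.5 units apart; after: 4.3. That's 1.8 units further apart.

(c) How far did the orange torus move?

0.8

From (2.3, 7.3) to (1.7, 7.9), the orange torus covered √(0.6² + 0.6²) ≈ 0.8 units.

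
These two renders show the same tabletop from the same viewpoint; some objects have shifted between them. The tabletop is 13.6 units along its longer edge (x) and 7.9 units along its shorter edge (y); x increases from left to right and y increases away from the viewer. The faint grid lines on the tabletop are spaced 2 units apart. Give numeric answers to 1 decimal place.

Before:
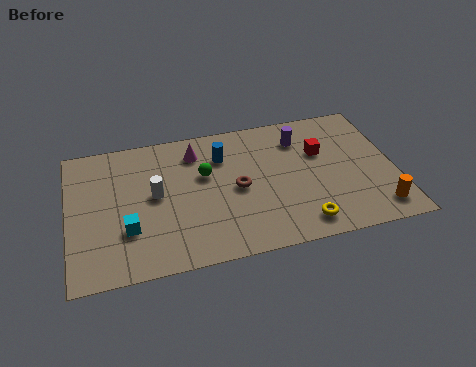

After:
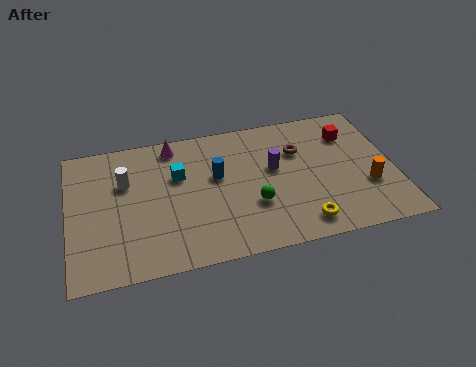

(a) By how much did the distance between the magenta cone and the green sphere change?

+3.8

Before: roughly 1.4 units apart; after: 5.2. That's 3.8 units further apart.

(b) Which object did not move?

the yellow torus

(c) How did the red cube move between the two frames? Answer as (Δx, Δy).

(1.3, 0.8)

From the two frames, the red cube sits at roughly (10.6, 5.1) before and (11.9, 5.9) after.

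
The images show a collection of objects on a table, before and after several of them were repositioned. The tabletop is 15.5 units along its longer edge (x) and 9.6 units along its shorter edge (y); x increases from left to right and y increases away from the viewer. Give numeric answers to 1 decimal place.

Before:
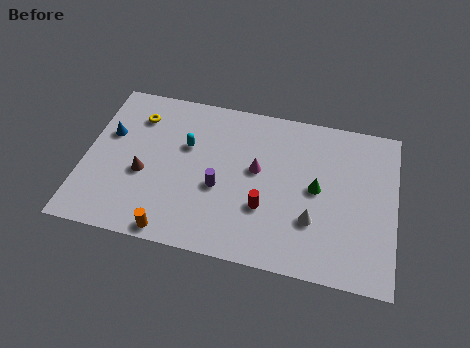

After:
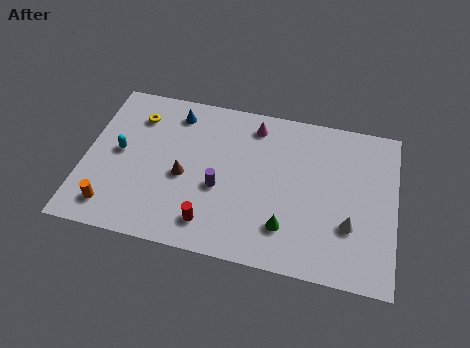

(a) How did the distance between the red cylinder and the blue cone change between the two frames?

-1.8

They were about 8.5 units apart before and 6.7 after — 1.8 units closer together.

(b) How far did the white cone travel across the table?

1.8

From (11.5, 3.0) to (13.3, 3.1), the white cone covered √(1.8² + 0.1²) ≈ 1.8 units.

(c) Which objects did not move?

the yellow torus and the purple cylinder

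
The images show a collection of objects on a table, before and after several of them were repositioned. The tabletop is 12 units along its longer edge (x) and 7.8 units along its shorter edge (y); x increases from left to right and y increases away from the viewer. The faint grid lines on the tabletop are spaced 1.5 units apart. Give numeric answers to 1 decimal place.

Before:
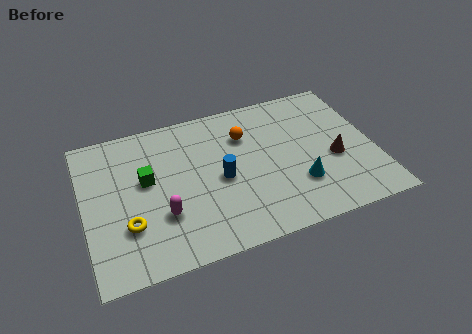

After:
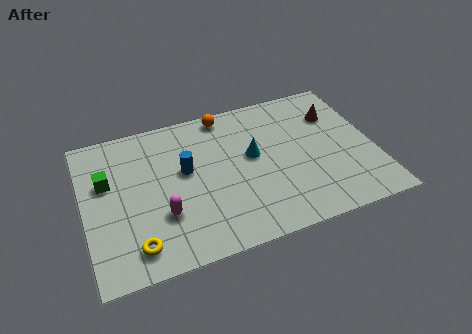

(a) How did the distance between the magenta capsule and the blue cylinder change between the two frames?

-0.4

They were about 2.7 units apart before and 2.3 after — 0.4 units closer together.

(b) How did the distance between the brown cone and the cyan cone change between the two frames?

+2.0

They were about 1.8 units apart before and 3.8 after — 2.0 units further apart.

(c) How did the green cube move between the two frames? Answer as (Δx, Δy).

(-1.6, 0.4)

From the two frames, the green cube sits at roughly (2.6, 4.5) before and (1.0, 4.9) after.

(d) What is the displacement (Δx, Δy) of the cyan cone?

(-1.7, 2.1)

The cyan cone started near (8.7, 2.3) and ended near (7.0, 4.4).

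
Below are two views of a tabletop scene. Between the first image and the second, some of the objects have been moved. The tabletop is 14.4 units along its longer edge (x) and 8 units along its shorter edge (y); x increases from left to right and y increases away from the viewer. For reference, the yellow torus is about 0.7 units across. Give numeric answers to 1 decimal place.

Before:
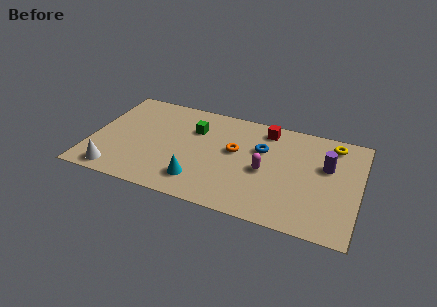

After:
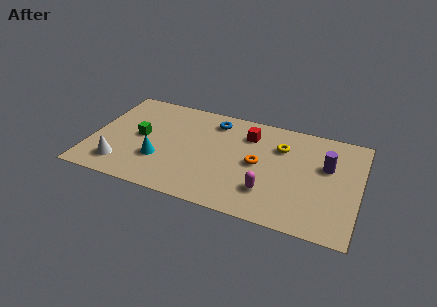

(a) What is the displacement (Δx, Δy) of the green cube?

(-2.8, -1.5)

The green cube started near (5.4, 5.6) and ended near (2.6, 4.1).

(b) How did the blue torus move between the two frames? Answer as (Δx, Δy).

(-2.7, 1.4)

The blue torus started near (9.1, 5.2) and ended near (6.4, 6.6).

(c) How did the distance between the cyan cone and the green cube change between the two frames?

-2.0

The distance was about 3.9 in the first image and 1.9 in the second, so they moved 2.0 units closer together.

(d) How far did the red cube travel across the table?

1.1

From (9.2, 6.8) to (8.3, 6.1), the red cube covered √(0.9² + 0.7²) ≈ 1.1 units.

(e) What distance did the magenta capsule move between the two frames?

1.5

The magenta capsule was near (9.4, 3.6) before and (9.7, 2.1) after, so it travelled √(0.3² + 1.5²) ≈ 1.5 units.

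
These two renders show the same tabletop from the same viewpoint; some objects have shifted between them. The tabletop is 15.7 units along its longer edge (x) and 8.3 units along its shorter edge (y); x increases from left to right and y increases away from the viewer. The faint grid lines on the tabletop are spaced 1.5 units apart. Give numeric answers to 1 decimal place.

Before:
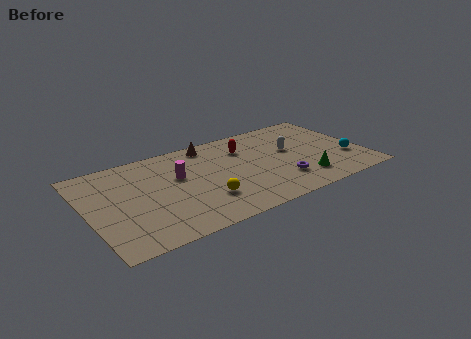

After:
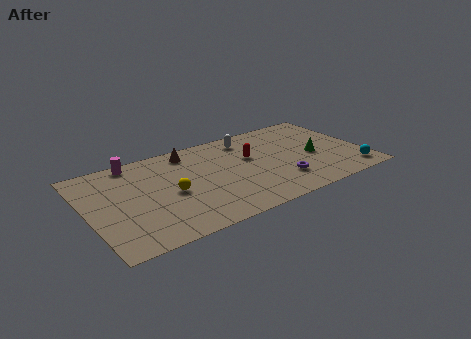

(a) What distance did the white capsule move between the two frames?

3.0

From (11.7, 4.8) to (9.5, 6.9), the white capsule covered √(2.2² + 2.1²) ≈ 3.0 units.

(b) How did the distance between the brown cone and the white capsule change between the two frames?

-1.7

The distance was about 5.1 in the first image and 3.4 in the second, so they moved 1.7 units closer together.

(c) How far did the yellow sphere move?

2.2

From (6.3, 2.4) to (4.6, 3.8), the yellow sphere covered √(1.7² + 1.4²) ≈ 2.2 units.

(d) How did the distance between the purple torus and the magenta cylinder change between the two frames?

+3.1

The distance was about 6.2 in the first image and 9.3 in the second, so they moved 3.1 units further apart.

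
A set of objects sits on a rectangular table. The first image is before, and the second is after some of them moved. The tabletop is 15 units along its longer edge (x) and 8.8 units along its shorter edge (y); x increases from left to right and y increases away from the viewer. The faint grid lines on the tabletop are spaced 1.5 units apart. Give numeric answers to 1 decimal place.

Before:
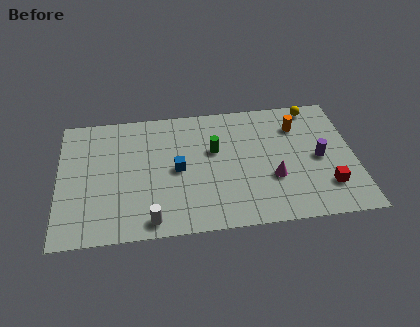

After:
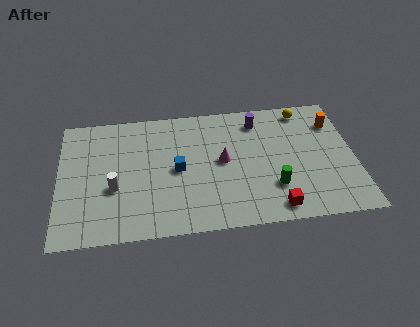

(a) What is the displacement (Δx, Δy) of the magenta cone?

(-2.5, 1.5)

The magenta cone started near (10.8, 3.1) and ended near (8.3, 4.6).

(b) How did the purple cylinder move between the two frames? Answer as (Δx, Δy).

(-3.0, 3.0)

The purple cylinder started near (13.2, 4.2) and ended near (10.2, 7.2).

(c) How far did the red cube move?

2.9

The red cube was near (13.5, 2.2) before and (10.8, 1.1) after, so it travelled √(2.7² + 1.1²) ≈ 2.9 units.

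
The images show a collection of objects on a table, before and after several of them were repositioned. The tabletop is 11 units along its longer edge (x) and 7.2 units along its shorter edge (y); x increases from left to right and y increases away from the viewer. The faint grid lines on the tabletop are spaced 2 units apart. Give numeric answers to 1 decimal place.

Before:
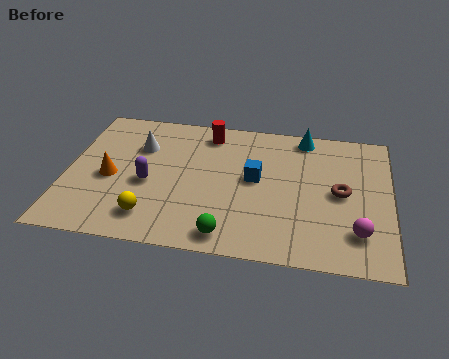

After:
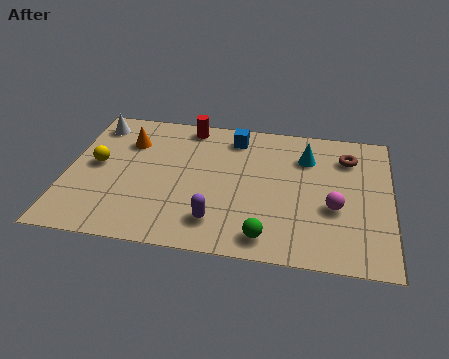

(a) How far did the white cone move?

1.9

The white cone moved from about (2.4, 5.0) to (0.8, 6.0), a distance of √(1.6² + 1.0²) ≈ 1.9.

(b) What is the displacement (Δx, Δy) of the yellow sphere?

(-2.0, 2.4)

The yellow sphere started near (3.0, 1.4) and ended near (1.0, 3.8).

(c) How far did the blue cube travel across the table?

2.2

The blue cube was near (6.4, 3.9) before and (5.6, 6.0) after, so it travelled √(0.8² + 2.1²) ≈ 2.2 units.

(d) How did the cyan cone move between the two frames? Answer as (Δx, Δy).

(0.1, -1.1)

The cyan cone started near (8.0, 6.4) and ended near (8.1, 5.3).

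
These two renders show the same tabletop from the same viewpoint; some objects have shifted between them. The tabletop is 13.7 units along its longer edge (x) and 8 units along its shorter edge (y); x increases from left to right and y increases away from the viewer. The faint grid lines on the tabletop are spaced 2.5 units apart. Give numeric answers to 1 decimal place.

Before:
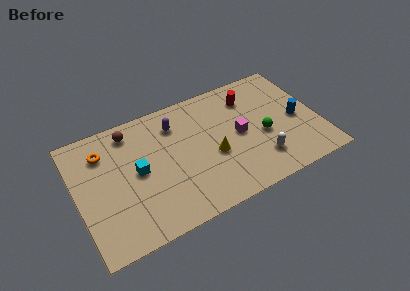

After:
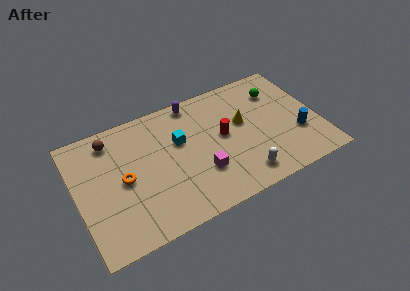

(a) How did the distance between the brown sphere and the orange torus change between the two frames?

+1.1

They were about 1.7 units apart before and 2.8 after — 1.1 units further apart.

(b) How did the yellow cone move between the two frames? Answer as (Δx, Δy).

(1.9, 1.4)

From the two frames, the yellow cone sits at roughly (7.6, 3.3) before and (9.5, 4.7) after.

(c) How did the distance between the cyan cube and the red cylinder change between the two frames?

-4.5

Before: roughly 7.0 units apart; after: 2.5. That's 4.5 units closer together.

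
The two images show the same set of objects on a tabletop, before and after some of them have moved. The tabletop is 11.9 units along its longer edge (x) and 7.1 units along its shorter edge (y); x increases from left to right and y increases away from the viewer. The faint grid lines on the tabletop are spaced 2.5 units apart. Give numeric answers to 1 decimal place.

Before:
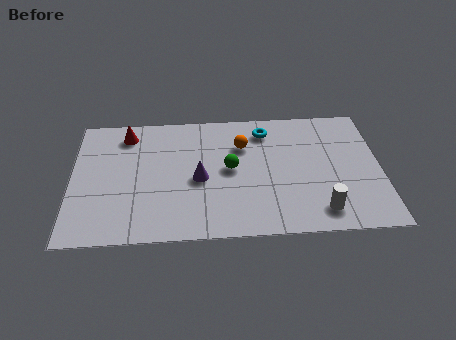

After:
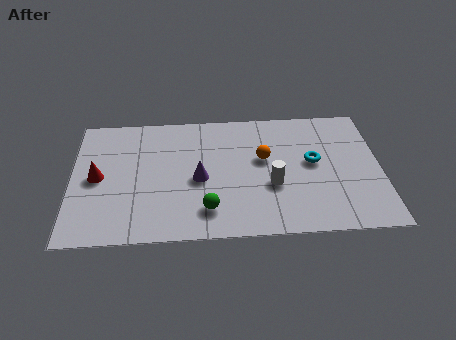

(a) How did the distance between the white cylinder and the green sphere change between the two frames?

-1.4

The distance was about 4.2 in the first image and 2.8 in the second, so they moved 1.4 units closer together.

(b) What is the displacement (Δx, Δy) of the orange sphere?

(0.8, -0.8)

From the two frames, the orange sphere sits at roughly (6.6, 5.0) before and (7.4, 4.2) after.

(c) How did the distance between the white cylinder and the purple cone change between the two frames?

-2.2

Before: roughly 5.0 units apart; after: 2.8. That's 2.2 units closer together.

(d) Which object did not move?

the purple cone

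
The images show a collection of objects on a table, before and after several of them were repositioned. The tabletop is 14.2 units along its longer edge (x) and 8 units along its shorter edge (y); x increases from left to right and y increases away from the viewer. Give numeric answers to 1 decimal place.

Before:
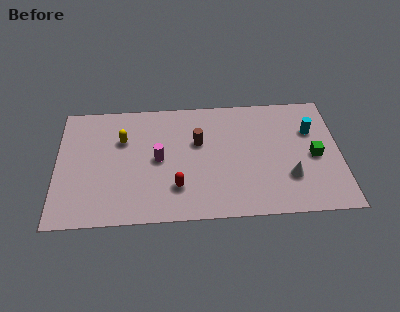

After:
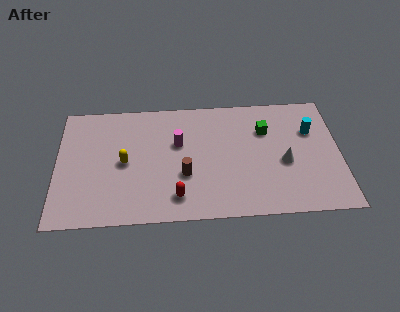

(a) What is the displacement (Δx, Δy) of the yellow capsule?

(0.1, -1.5)

From the two frames, the yellow capsule sits at roughly (3.3, 5.4) before and (3.4, 3.9) after.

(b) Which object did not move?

the cyan cylinder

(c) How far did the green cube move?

3.1

The green cube was near (12.9, 3.7) before and (10.5, 5.6) after, so it travelled √(2.4² + 1.9²) ≈ 3.1 units.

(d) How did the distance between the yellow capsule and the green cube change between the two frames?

-2.4

The distance was about 9.7 in the first image and 7.3 in the second, so they moved 2.4 units closer together.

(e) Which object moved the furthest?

the green cube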